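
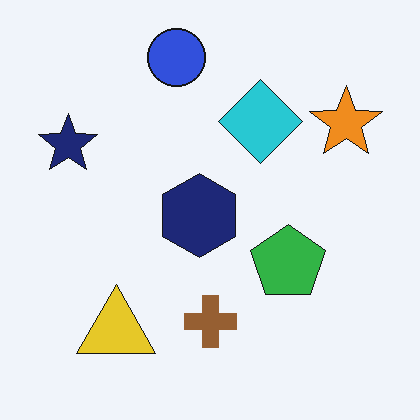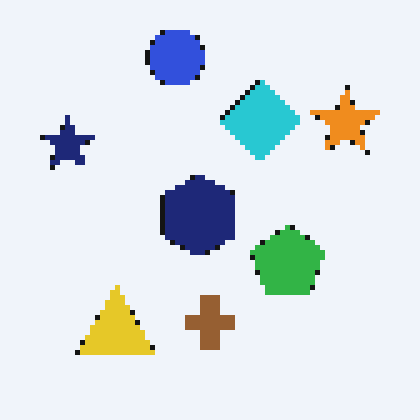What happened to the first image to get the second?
The transformation is: mildly pixelated.

Shapes are reduced to large square blocks; fine edges and outlines are lost — a downscale-then-upscale (mosaic) effect.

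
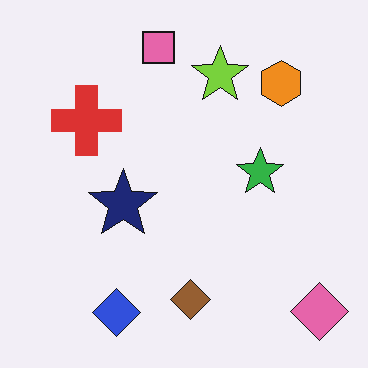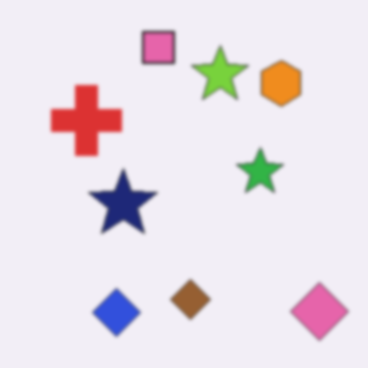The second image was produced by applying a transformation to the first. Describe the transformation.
The second image is the first given a subtle gaussian blur.

Shape edges and outlines are uniformly softened across the whole image.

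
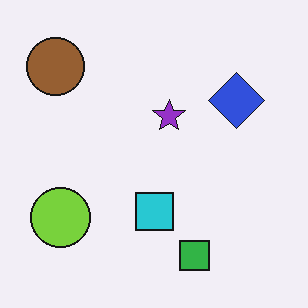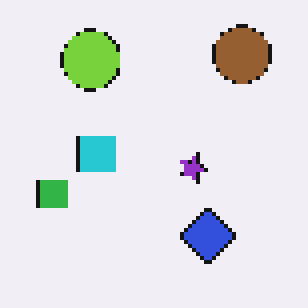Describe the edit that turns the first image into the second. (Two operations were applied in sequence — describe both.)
The transformation is: mildly pixelated, then rotated 90° clockwise.

Shapes are reduced to large square blocks; fine edges and outlines are lost — a downscale-then-upscale (mosaic) effect. The brown circle sits in the top-left of the first image and the top-right of the second — consistent with a whole-image 90° clockwise rotation.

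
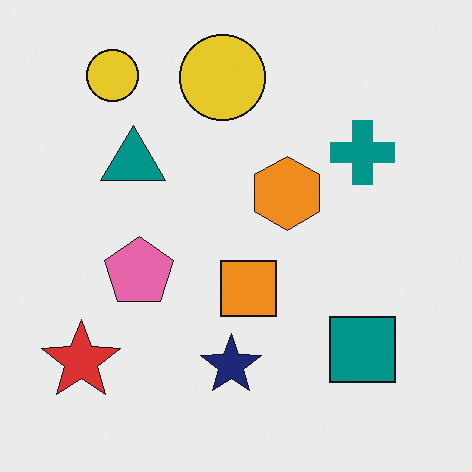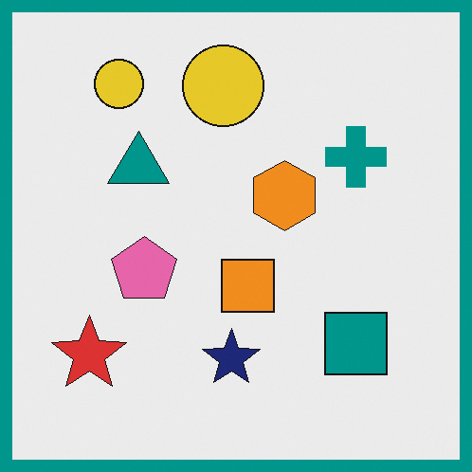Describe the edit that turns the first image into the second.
Framed with a teal border.

A solid teal frame runs around the edge of the second image, with the content slightly shrunk inside it.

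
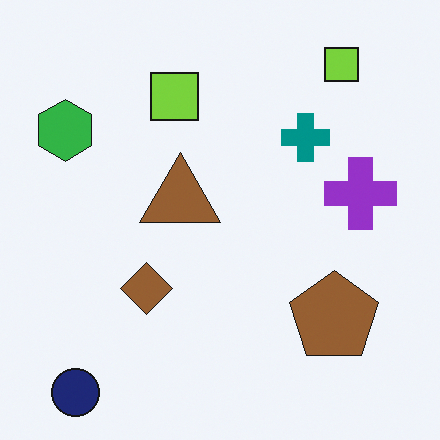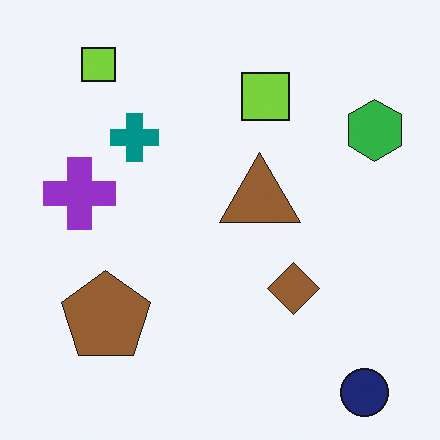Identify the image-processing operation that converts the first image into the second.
The second image is the first flipped horizontally (left ↔ right).

The green hexagon is in the top-left of the first image and the top-right of the second — shapes on opposite sides of the vertical midline have swapped in a mirror flip.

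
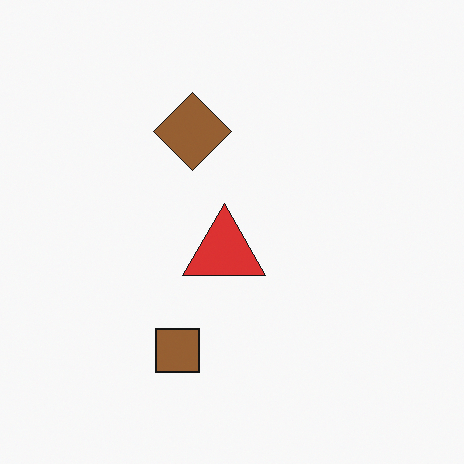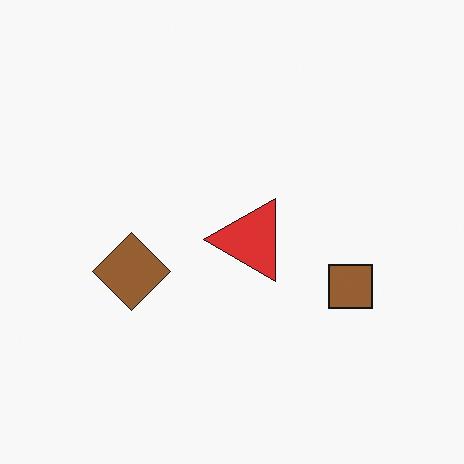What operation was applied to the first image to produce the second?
The image was rotated 90° counter-clockwise.

The brown square sits in the bottom of the first image and the right of the second — consistent with a whole-image 90° counter-clockwise rotation.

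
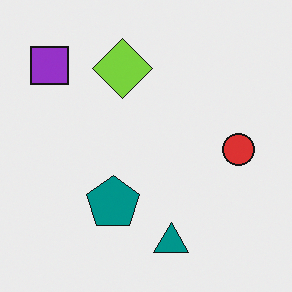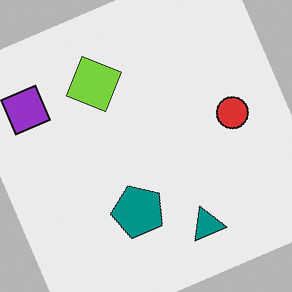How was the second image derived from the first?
This is the original image rotated counter-clockwise by a clearly visible amount.

Every shape is tilted by the same angle and the image corners show triangular fill wedges — a whole-image rotation by a non-right angle.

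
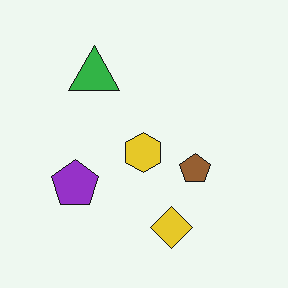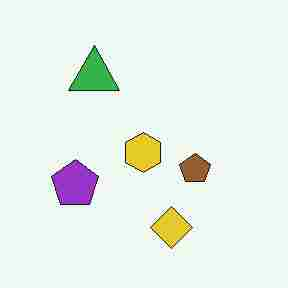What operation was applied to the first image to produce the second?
Heavily JPEG-compressed with obvious blocking artifacts.

Blocky 8×8 compression artifacts appear around shape edges and the flat background shows ringing — characteristic JPEG degradation.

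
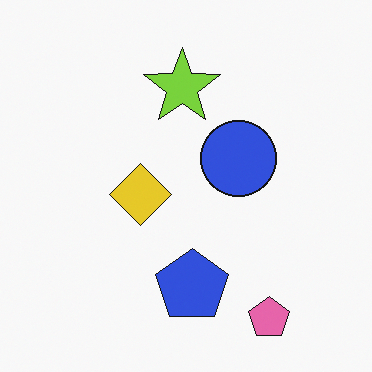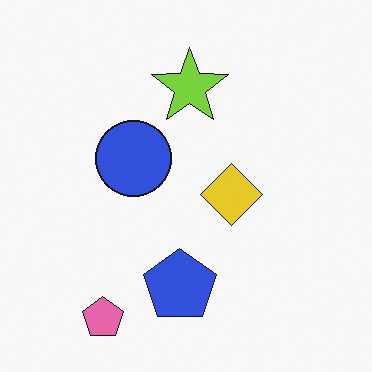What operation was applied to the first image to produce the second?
The transformation is: flipped horizontally (left ↔ right).

The pink pentagon is in the bottom-right of the first image and the bottom-left of the second — shapes on opposite sides of the vertical midline have swapped in a mirror flip.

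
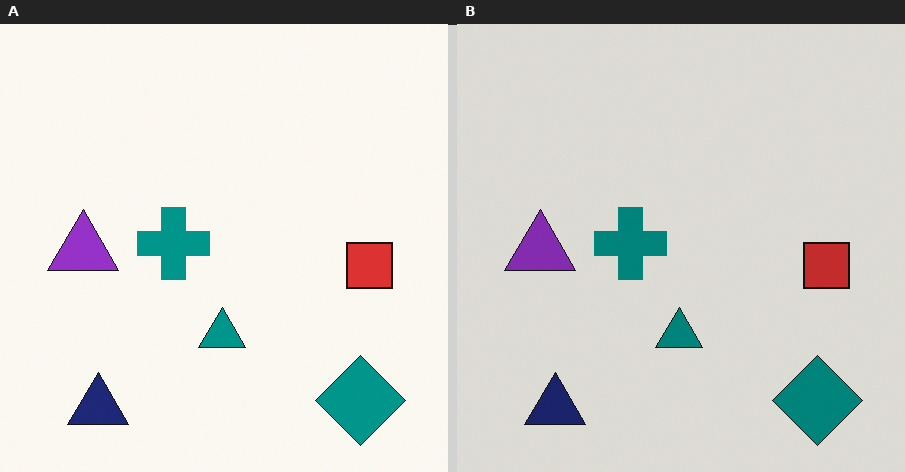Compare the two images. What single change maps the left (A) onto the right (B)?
Slightly darkened.

Every pixel — background and shapes alike — is uniformly darkened.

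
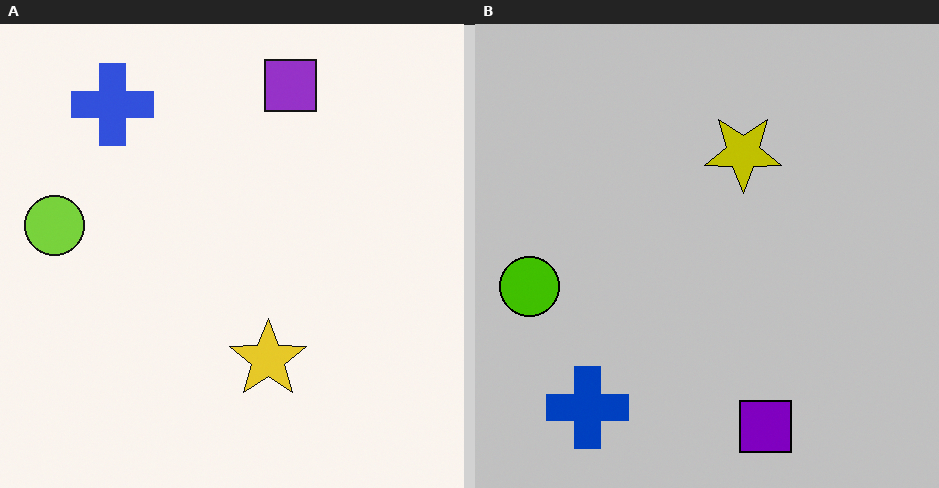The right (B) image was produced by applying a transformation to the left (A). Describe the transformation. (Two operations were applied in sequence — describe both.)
The image was flipped vertically (top ↔ bottom), then aggressively posterized.

The purple square is in the top of the left (A) image and the bottom of the right (B) — shapes on opposite sides of the horizontal midline have swapped in a mirror flip. Each flat color has snapped to a coarser quantized level — most visibly, the near-white background has dropped to a flat grey.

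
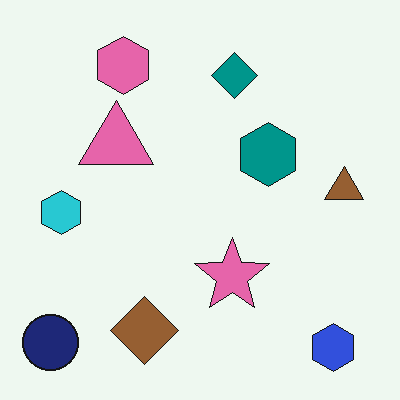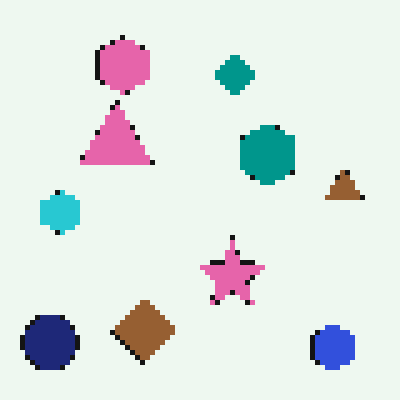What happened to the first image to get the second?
This is the original image lightly pixelated (a mild mosaic effect).

Shapes are reduced to large square blocks; fine edges and outlines are lost — a downscale-then-upscale (mosaic) effect.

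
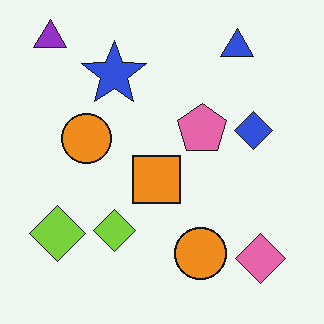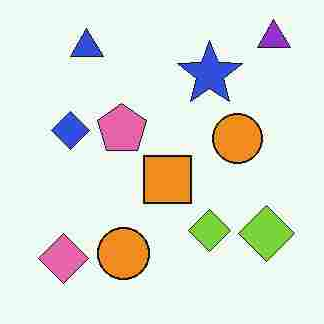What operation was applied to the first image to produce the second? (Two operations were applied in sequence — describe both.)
It was heavily JPEG-compressed with obvious blocking artifacts, then flipped horizontally (left ↔ right).

Blocky 8×8 compression artifacts appear around shape edges and the flat background shows ringing — characteristic JPEG degradation. The purple triangle is in the top-left of the first image and the top-right of the second — shapes on opposite sides of the vertical midline have swapped in a mirror flip.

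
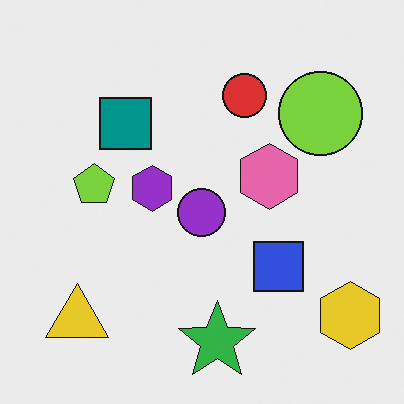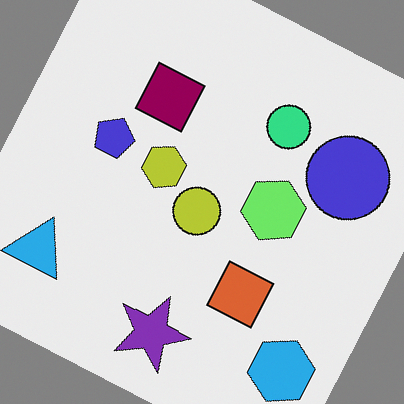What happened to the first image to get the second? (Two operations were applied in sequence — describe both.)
Rotated clockwise by a moderate amount, then hue-shifted by a moderate amount.

Every shape is tilted by the same angle and the image corners show triangular fill wedges — a whole-image rotation by a non-right angle. Every shape's color has rotated by the same amount around the hue wheel — a uniform hue shift.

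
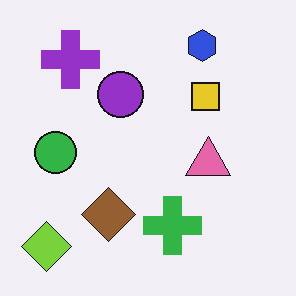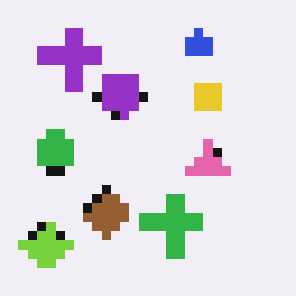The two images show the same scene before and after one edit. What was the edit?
It was heavily pixelated into large blocks.

Shapes are reduced to large square blocks; fine edges and outlines are lost — a downscale-then-upscale (mosaic) effect.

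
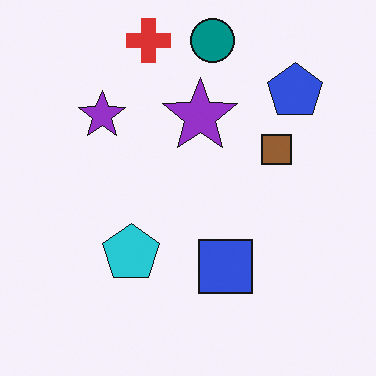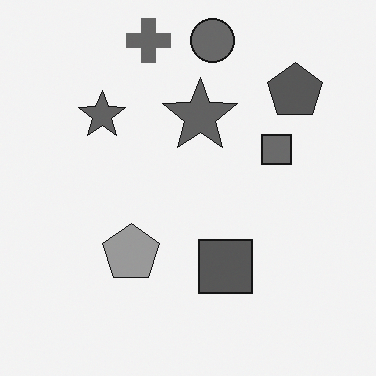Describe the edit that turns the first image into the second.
The image was converted to grayscale.

All color is removed — every shape is now a shade of grey.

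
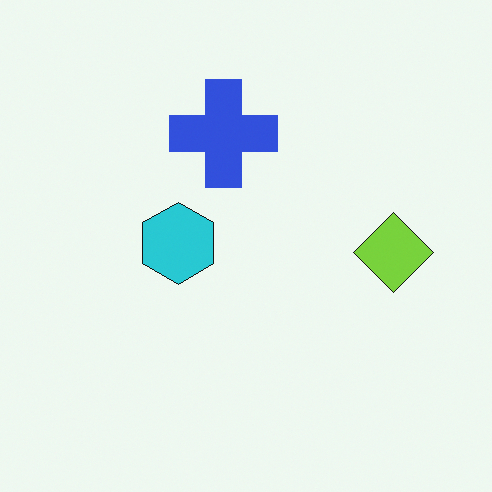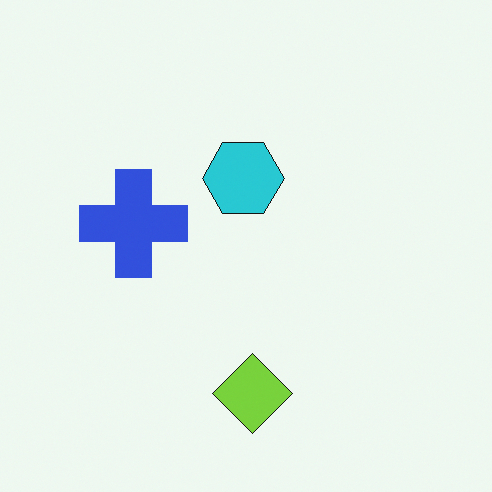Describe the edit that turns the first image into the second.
Transposed (reflected across the top-left ↔ bottom-right diagonal).

Shapes have swapped their row and column positions — what was in the top-right is now in the bottom-left — a diagonal reflection.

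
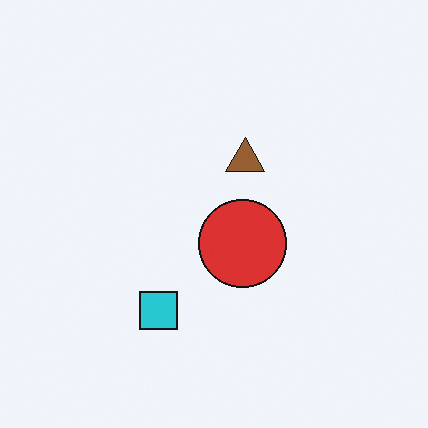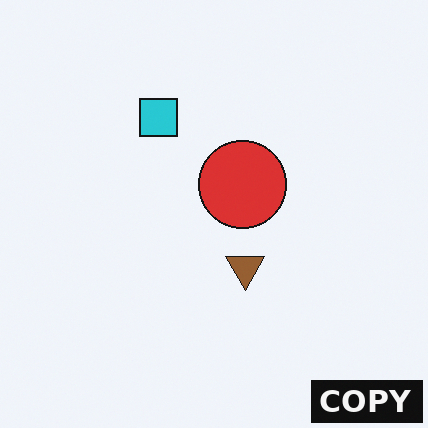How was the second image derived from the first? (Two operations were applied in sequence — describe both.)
Flipped vertically (top ↔ bottom), then watermarked with the text "COPY" in the lower-right corner.

The cyan square is in the bottom of the first image and the top of the second — shapes on opposite sides of the horizontal midline have swapped in a mirror flip. A dark label reading "COPY" appears in the lower-right corner.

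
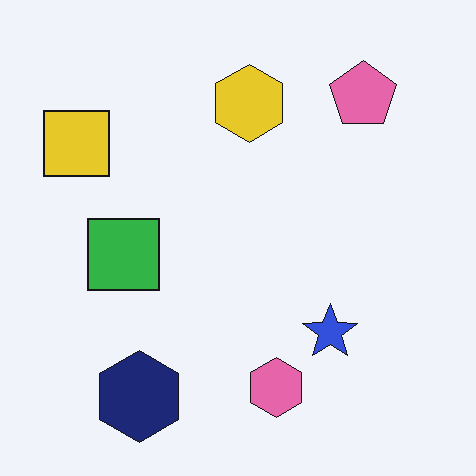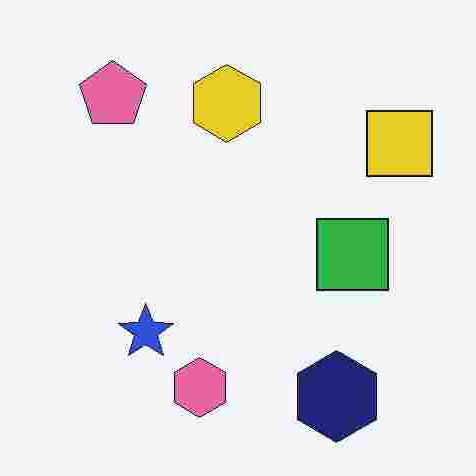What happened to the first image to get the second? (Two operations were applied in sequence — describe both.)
The second image is the first heavily JPEG-compressed with obvious blocking artifacts, then flipped horizontally (left ↔ right).

Blocky 8×8 compression artifacts appear around shape edges and the flat background shows ringing — characteristic JPEG degradation. The yellow square is in the top-left of the first image and the top-right of the second — shapes on opposite sides of the vertical midline have swapped in a mirror flip.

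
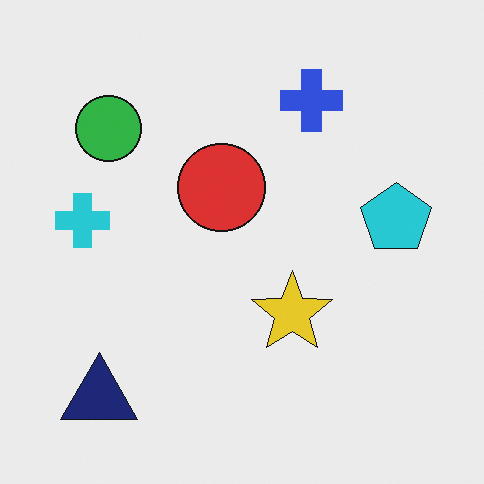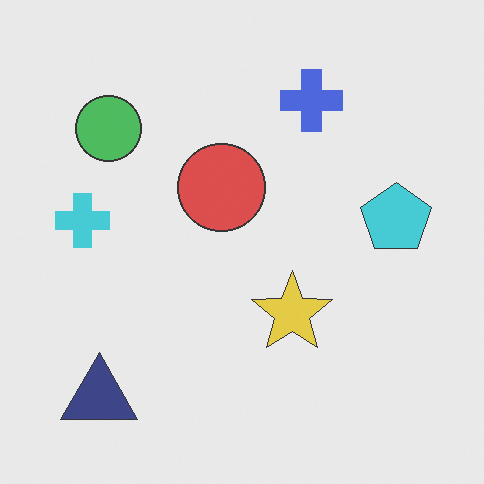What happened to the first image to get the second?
This is the original image given slightly reduced contrast.

Tones are pushed toward mid-grey across the whole image — a global contrast change.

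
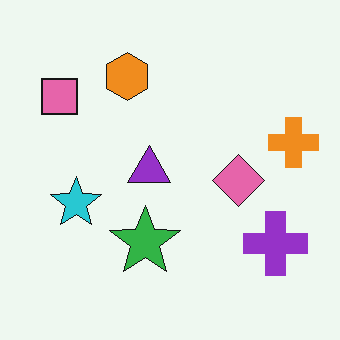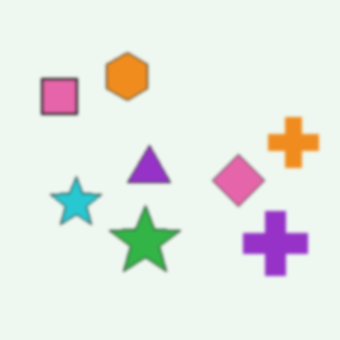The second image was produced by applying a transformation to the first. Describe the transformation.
It was lightly blurred.

Shape edges and outlines are uniformly softened across the whole image.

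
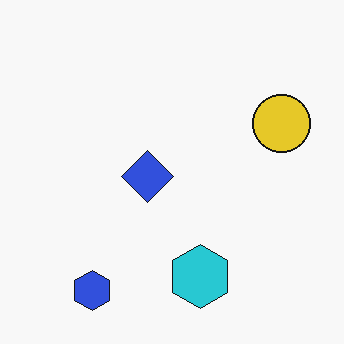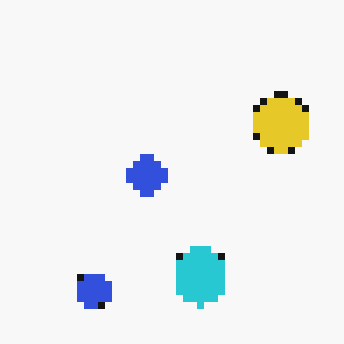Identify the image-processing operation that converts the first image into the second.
It was moderately pixelated.

Shapes are reduced to large square blocks; fine edges and outlines are lost — a downscale-then-upscale (mosaic) effect.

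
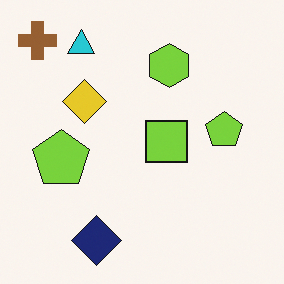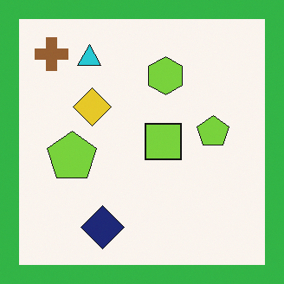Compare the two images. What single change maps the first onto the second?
It was framed with a green border.

A solid green frame runs around the edge of the second image, with the content slightly shrunk inside it.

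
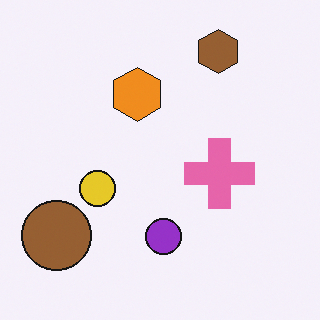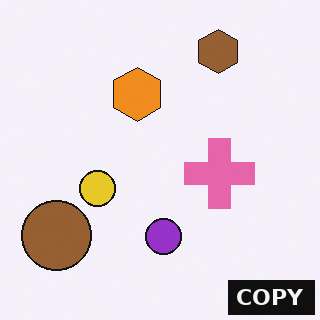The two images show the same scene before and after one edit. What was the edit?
The transformation is: watermarked with the text "COPY" in the lower-right corner.

A dark label reading "COPY" appears in the lower-right corner.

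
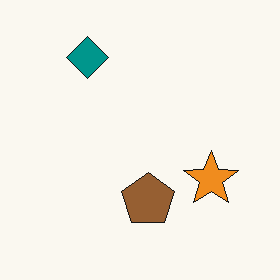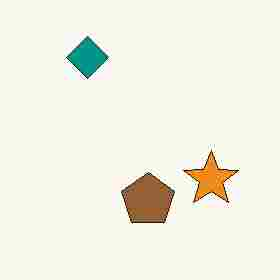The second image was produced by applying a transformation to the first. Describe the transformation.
It was heavily JPEG-compressed with obvious blocking artifacts.

Blocky 8×8 compression artifacts appear around shape edges and the flat background shows ringing — characteristic JPEG degradation.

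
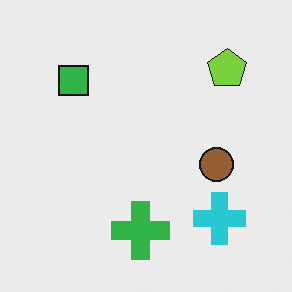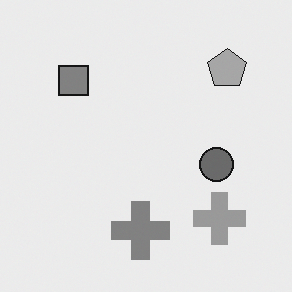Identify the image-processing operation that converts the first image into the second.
The image was converted to grayscale.

All color is removed — every shape is now a shade of grey.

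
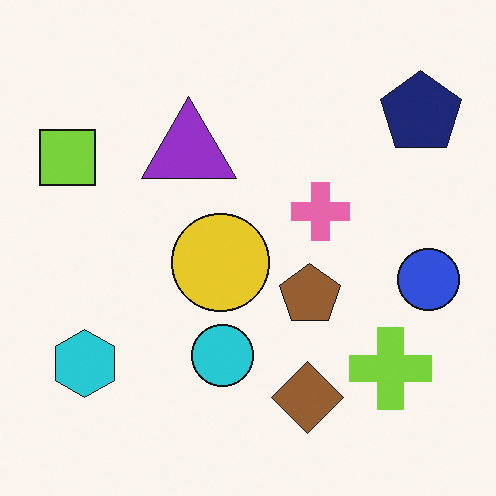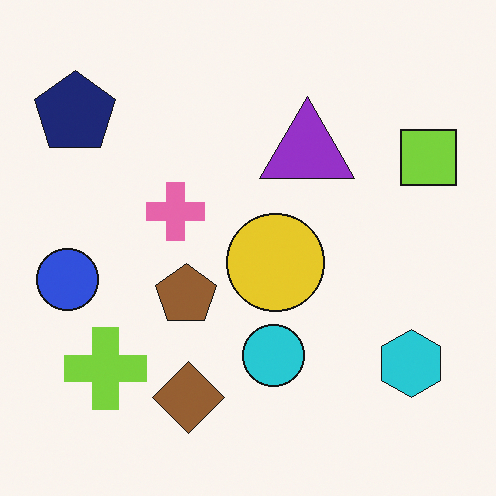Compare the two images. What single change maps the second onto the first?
The first image is the second flipped horizontally (left ↔ right).

The blue circle is in the left of the second image and the right of the first — shapes on opposite sides of the vertical midline have swapped in a mirror flip.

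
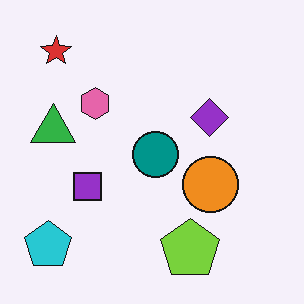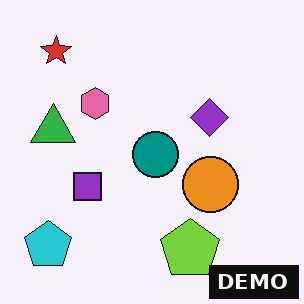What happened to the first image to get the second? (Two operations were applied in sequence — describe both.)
The transformation is: JPEG-compressed with visible artifacts, then watermarked with the text "DEMO" in the lower-right corner.

Blocky 8×8 compression artifacts appear around shape edges and the flat background shows ringing — characteristic JPEG degradation. A dark label reading "DEMO" appears in the lower-right corner.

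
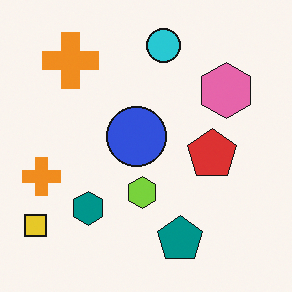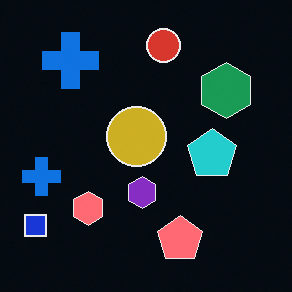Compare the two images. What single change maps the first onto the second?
The transformation is: color-inverted (negative).

The light background has become dark and every shape's color is its complement — a photographic negative.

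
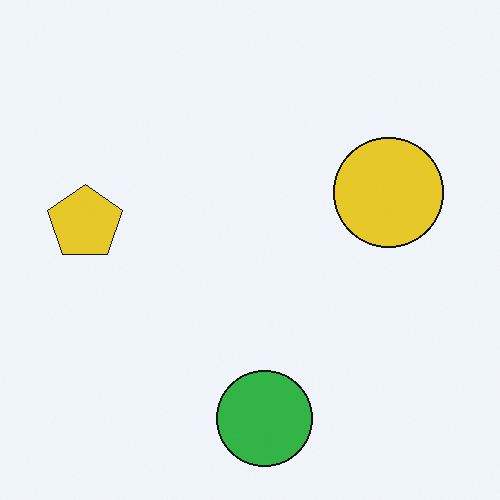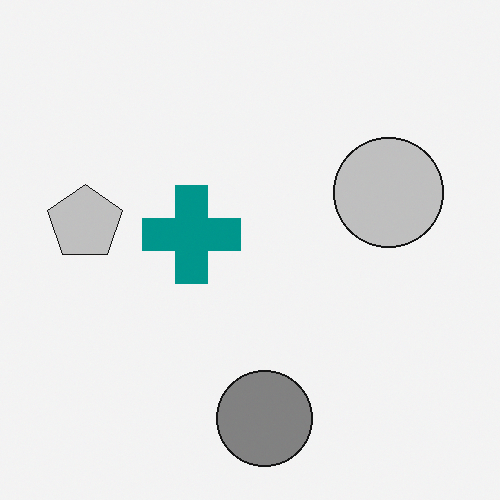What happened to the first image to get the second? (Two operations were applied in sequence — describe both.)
The transformation is: converted to grayscale, then overlaid with an additional teal cross.

All color is removed — every shape is now a shade of grey. A teal cross appears in the second image that is absent from the first.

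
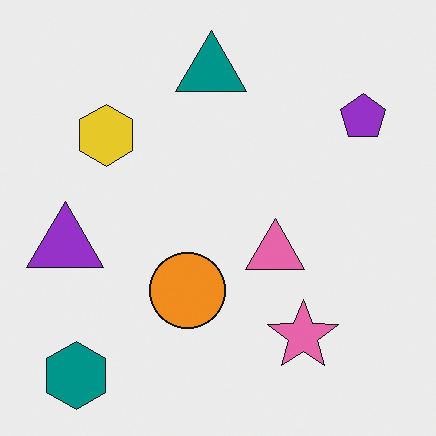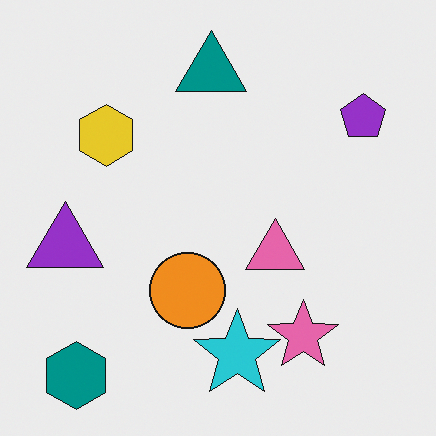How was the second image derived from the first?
Overlaid with an additional cyan star.

A cyan star appears in the second image that is absent from the first.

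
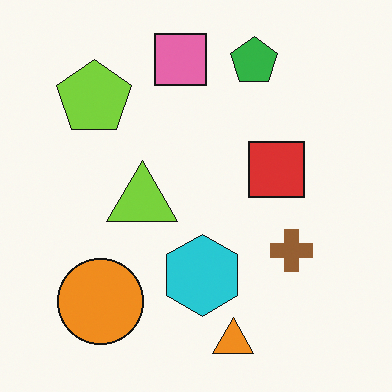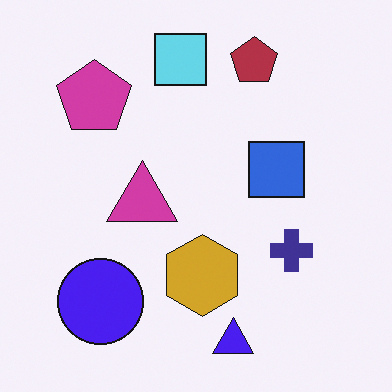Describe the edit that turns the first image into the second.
The image was hue-shifted through roughly half the color wheel.

Every shape's color has rotated by the same amount around the hue wheel — a uniform hue shift.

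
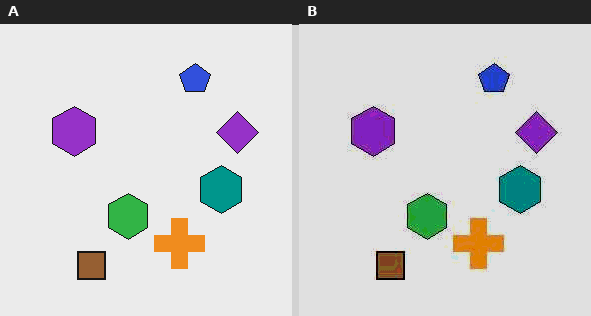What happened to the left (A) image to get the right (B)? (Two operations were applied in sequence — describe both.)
The image was JPEG-compressed with visible artifacts, then moderately posterized.

Blocky 8×8 compression artifacts appear around shape edges and the flat background shows ringing — characteristic JPEG degradation. Each flat color has snapped to a coarser quantized level — most visibly, the near-white background has dropped to a flat grey.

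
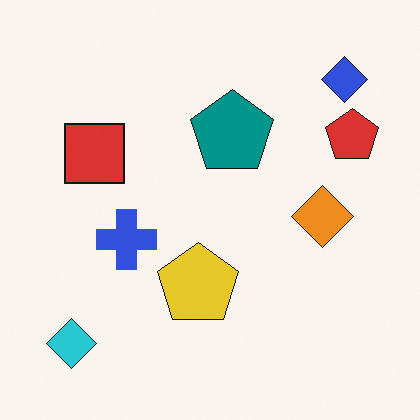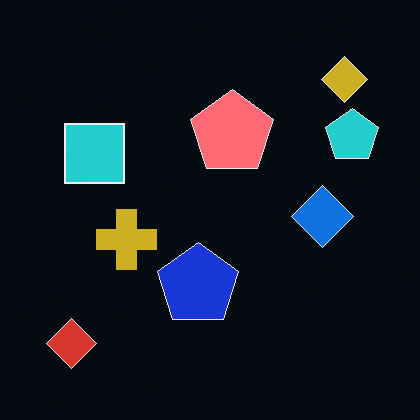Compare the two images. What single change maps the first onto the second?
This is the original image color-inverted (negative).

The light background has become dark and every shape's color is its complement — a photographic negative.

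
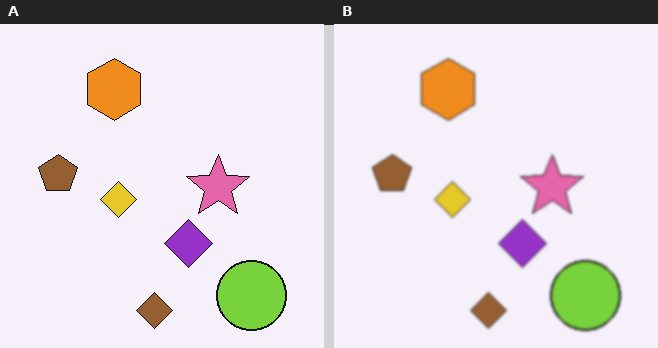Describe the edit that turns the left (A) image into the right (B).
The image was lightly blurred.

Shape edges and outlines are uniformly softened across the whole image.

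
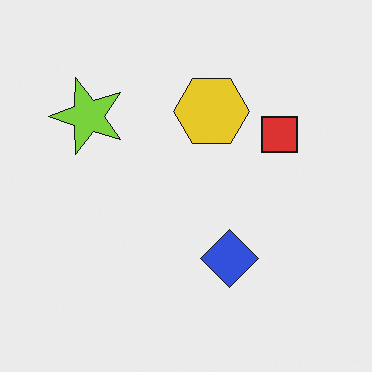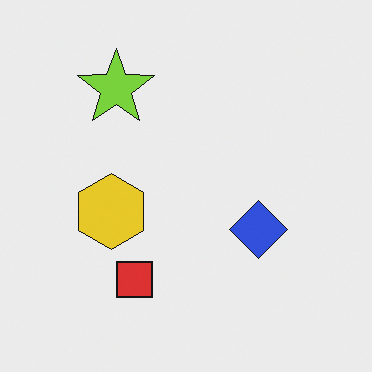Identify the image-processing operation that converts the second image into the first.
The first image is the second transposed (reflected across the top-left ↔ bottom-right diagonal).

Shapes have swapped their row and column positions — what was in the top-right is now in the bottom-left — a diagonal reflection.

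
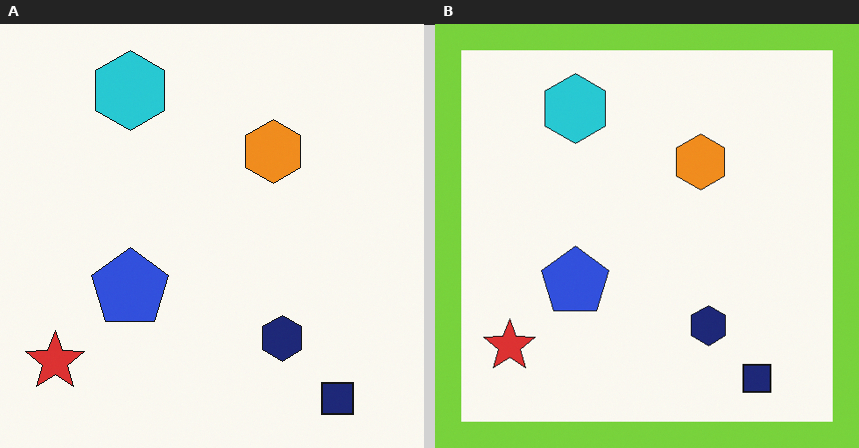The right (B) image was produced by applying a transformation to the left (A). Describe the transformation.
The transformation is: framed with a lime border.

A solid lime frame runs around the edge of the right (B) image, with the content slightly shrunk inside it.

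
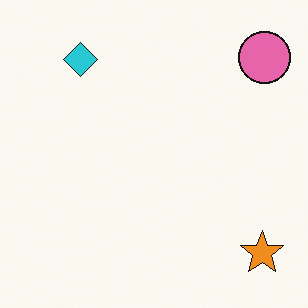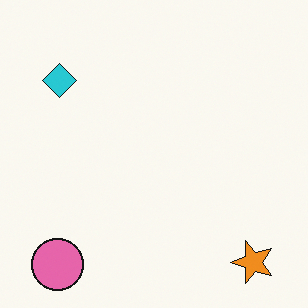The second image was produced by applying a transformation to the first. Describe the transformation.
The transformation is: transposed (reflected across the top-left ↔ bottom-right diagonal).

Shapes have swapped their row and column positions — what was in the top-right is now in the bottom-left — a diagonal reflection.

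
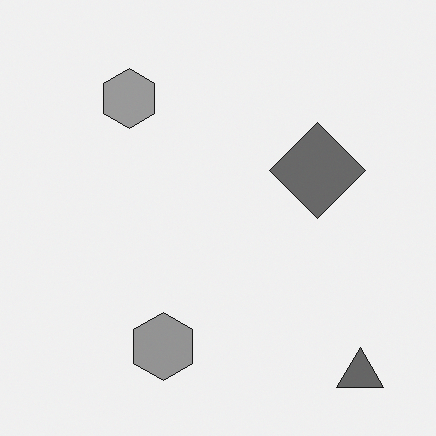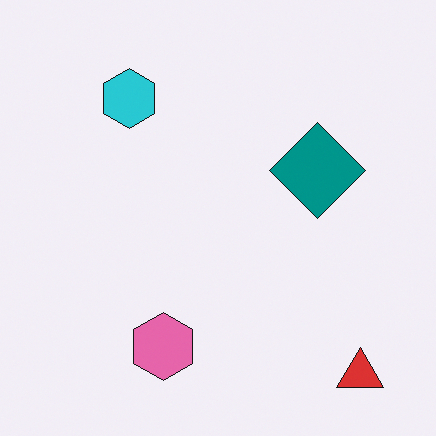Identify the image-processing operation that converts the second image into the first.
It was converted to grayscale.

All color is removed — every shape is now a shade of grey.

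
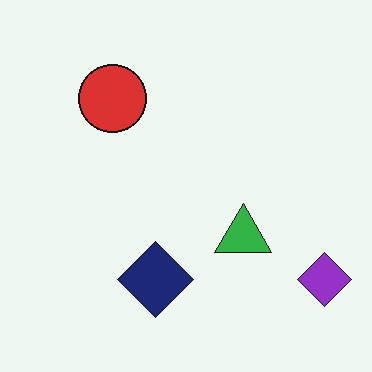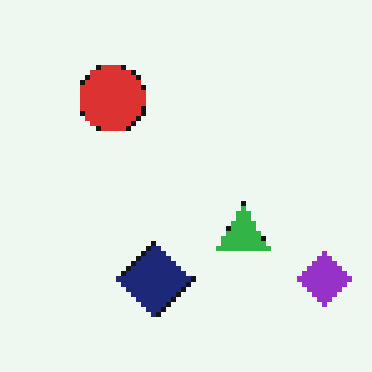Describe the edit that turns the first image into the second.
Mildly pixelated.

Shapes are reduced to large square blocks; fine edges and outlines are lost — a downscale-then-upscale (mosaic) effect.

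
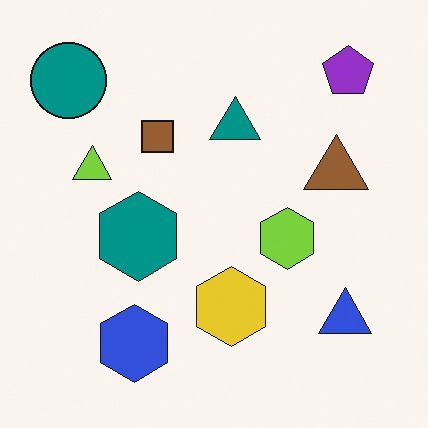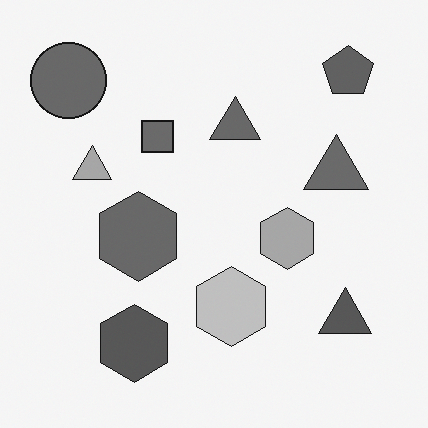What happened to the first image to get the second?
The transformation is: converted to grayscale.

All color is removed — every shape is now a shade of grey.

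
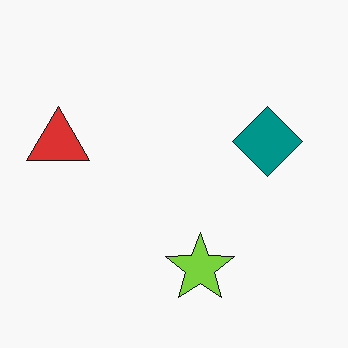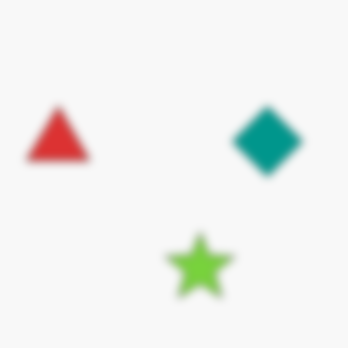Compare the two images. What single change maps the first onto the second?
The image was moderately blurred.

Shape edges and outlines are uniformly softened across the whole image.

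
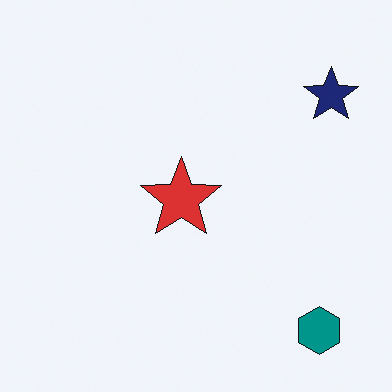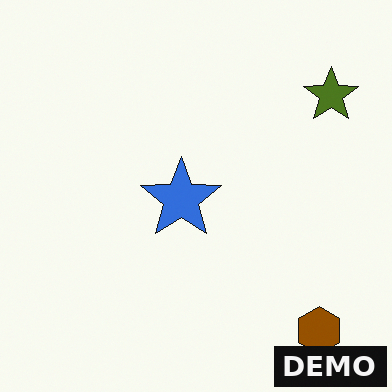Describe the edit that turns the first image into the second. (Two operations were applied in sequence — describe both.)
Hue-shifted through roughly half the color wheel, then watermarked with the text "DEMO" in the lower-right corner.

Every shape's color has rotated by the same amount around the hue wheel — a uniform hue shift. A dark label reading "DEMO" appears in the lower-right corner.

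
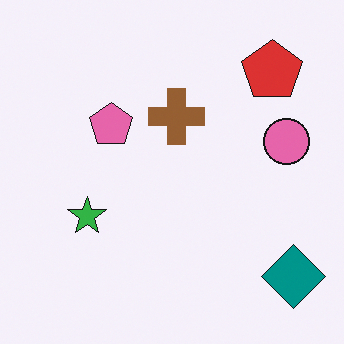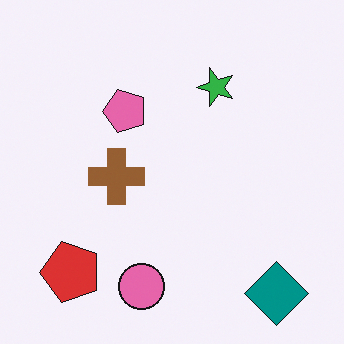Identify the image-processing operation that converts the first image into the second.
Transposed (reflected across the top-left ↔ bottom-right diagonal).

Shapes have swapped their row and column positions — what was in the top-right is now in the bottom-left — a diagonal reflection.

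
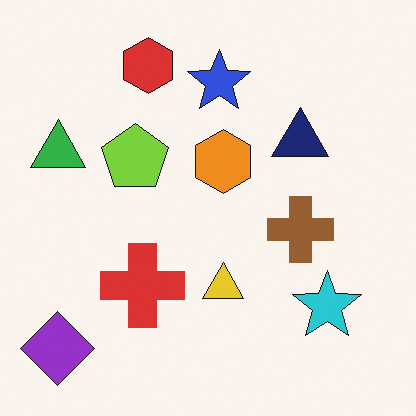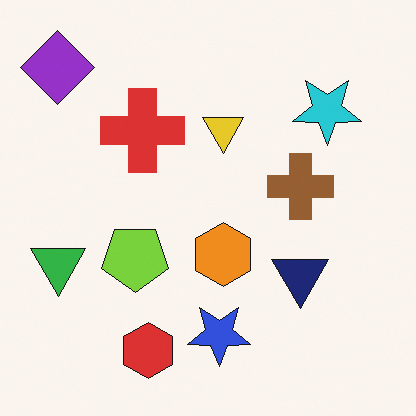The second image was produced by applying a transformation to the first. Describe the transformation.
Flipped vertically (top ↔ bottom).

The red hexagon is in the top of the first image and the bottom of the second — shapes on opposite sides of the horizontal midline have swapped in a mirror flip.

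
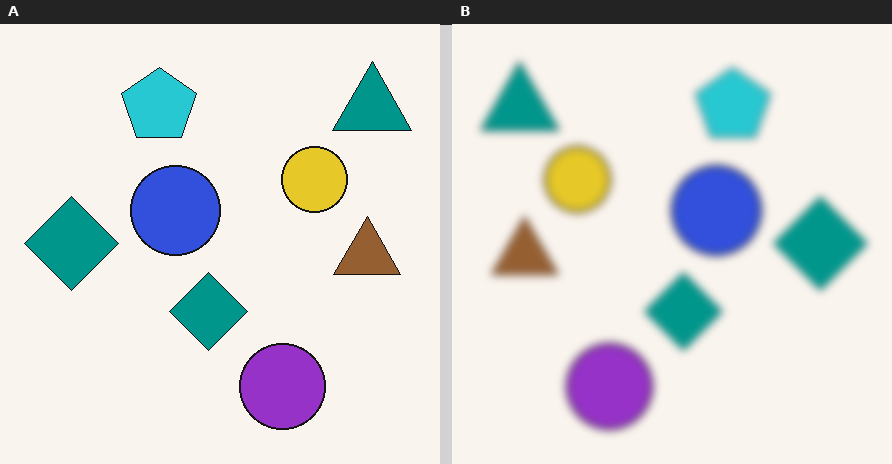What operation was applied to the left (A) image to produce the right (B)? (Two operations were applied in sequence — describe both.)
It was flipped horizontally (left ↔ right), then noticeably gaussian-blurred.

The teal triangle is in the top-right of the left (A) image and the top-left of the right (B) — shapes on opposite sides of the vertical midline have swapped in a mirror flip. Shape edges and outlines are uniformly softened across the whole image.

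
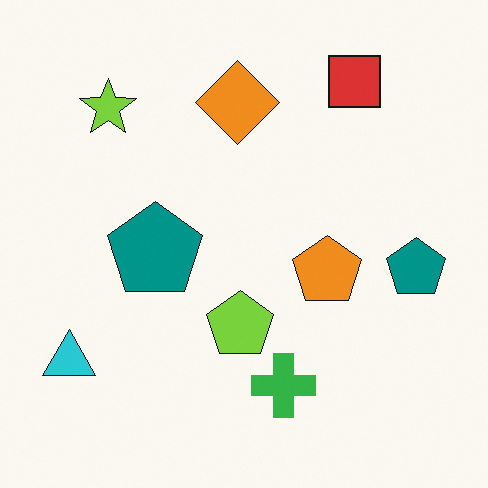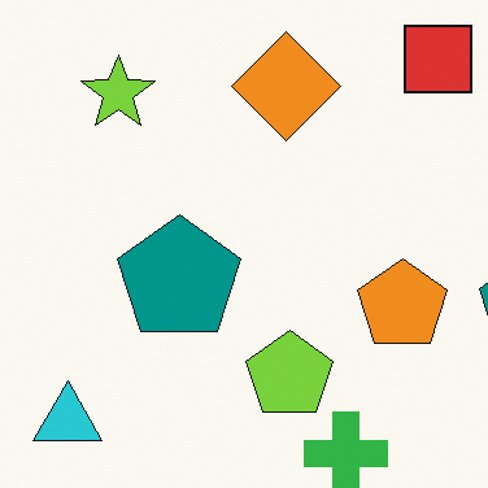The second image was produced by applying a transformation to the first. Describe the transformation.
This is the original image cropped slightly and scaled back up.

The visible shapes are larger and the field of view is narrower; shapes near the original edges may be partly or wholly outside the frame — a crop-and-rescale.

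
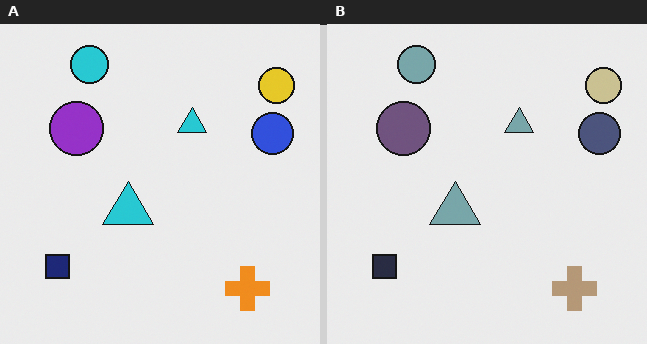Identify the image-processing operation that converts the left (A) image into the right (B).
The image was heavily desaturated.

All colors are more muted and greyish — a global saturation change.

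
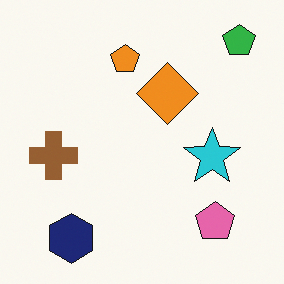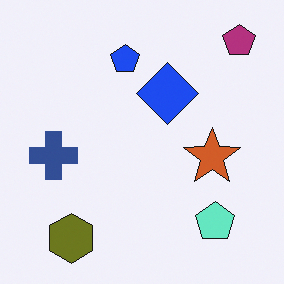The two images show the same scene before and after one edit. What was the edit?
The second image is the first hue-shifted through roughly half the color wheel.

Every shape's color has rotated by the same amount around the hue wheel — a uniform hue shift.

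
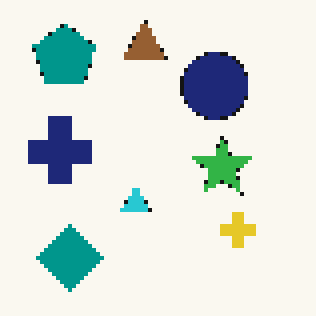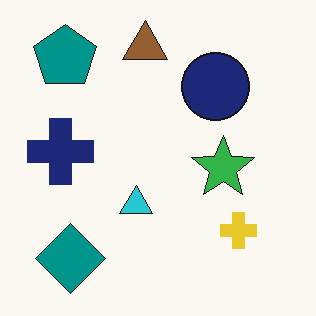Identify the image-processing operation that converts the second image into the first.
Mildly pixelated.

Shapes are reduced to large square blocks; fine edges and outlines are lost — a downscale-then-upscale (mosaic) effect.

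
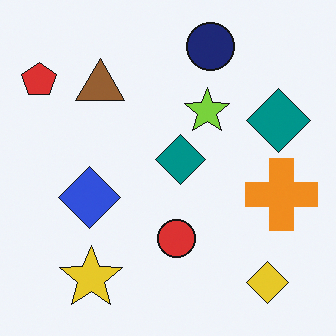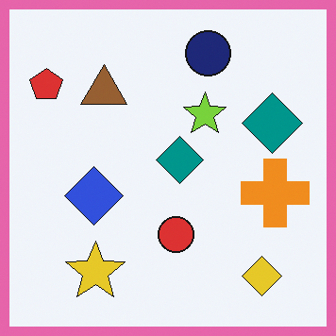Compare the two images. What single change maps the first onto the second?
The second image is the first framed with a pink border.

A solid pink frame runs around the edge of the second image, with the content slightly shrunk inside it.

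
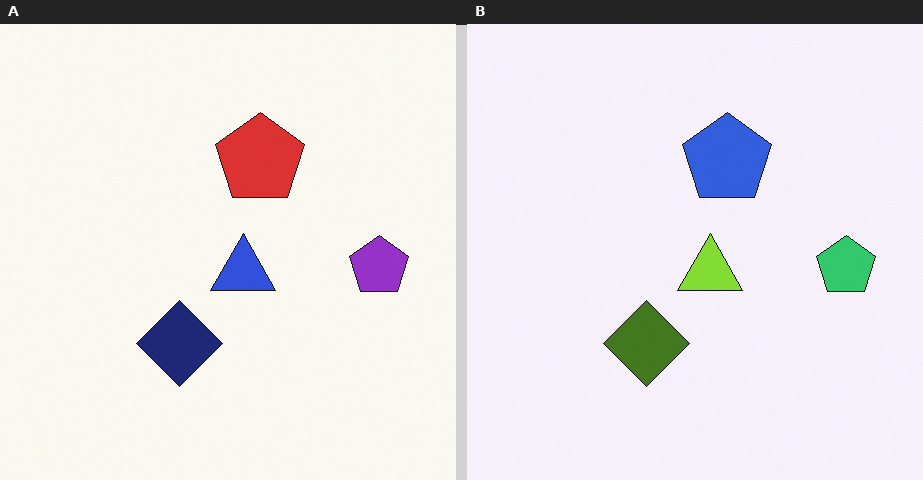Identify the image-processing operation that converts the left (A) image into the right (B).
This is the original image hue-shifted by a large amount.

Every shape's color has rotated by the same amount around the hue wheel — a uniform hue shift.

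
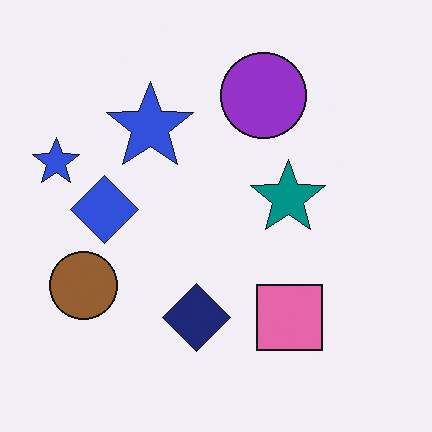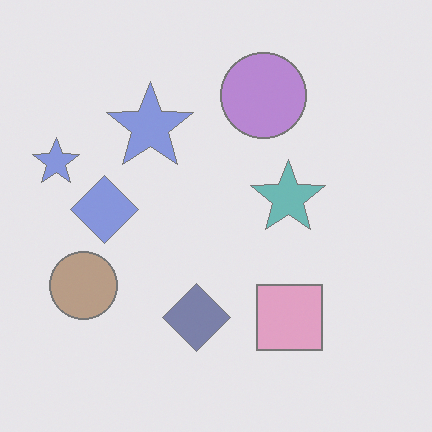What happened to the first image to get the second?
The transformation is: washed out (contrast reduced).

Tones are pushed toward mid-grey across the whole image — a global contrast change.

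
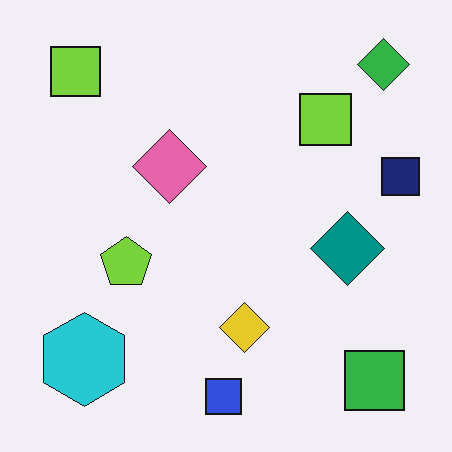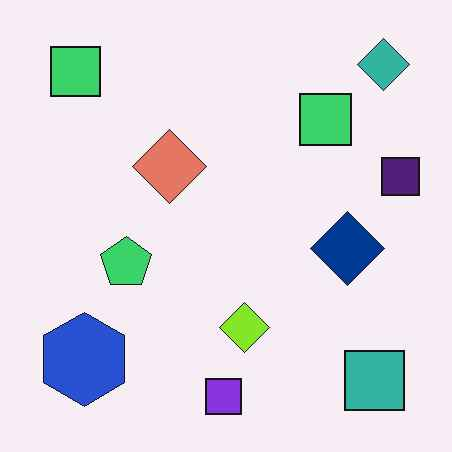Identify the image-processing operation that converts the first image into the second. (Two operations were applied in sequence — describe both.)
It was hue-shifted slightly, then JPEG-compressed with visible artifacts.

Every shape's color has rotated by the same amount around the hue wheel — a uniform hue shift. Blocky 8×8 compression artifacts appear around shape edges and the flat background shows ringing — characteristic JPEG degradation.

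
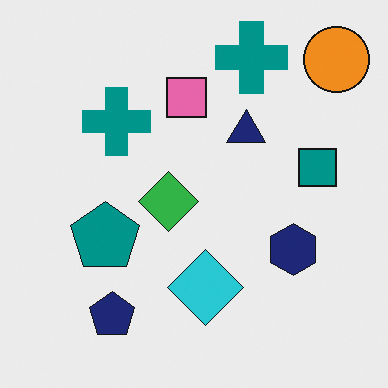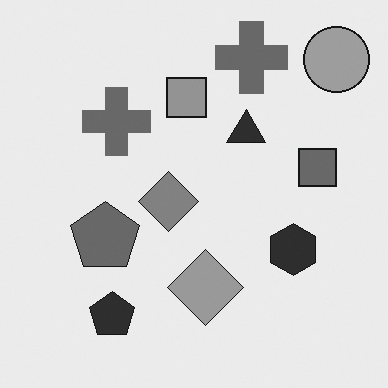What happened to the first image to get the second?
The image was converted to grayscale.

All color is removed — every shape is now a shade of grey.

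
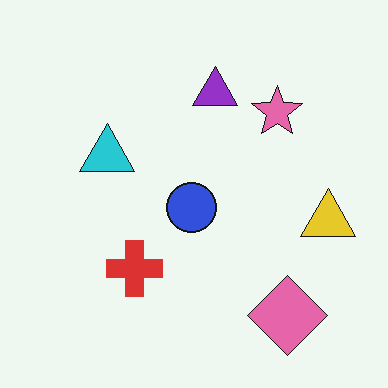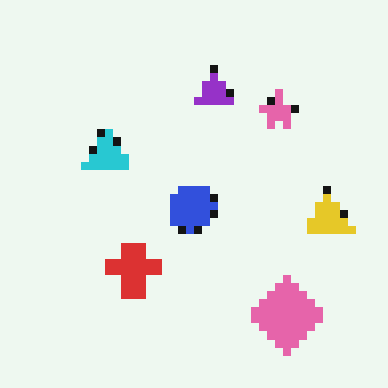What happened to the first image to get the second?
It was pixelated into visible square blocks.

Shapes are reduced to large square blocks; fine edges and outlines are lost — a downscale-then-upscale (mosaic) effect.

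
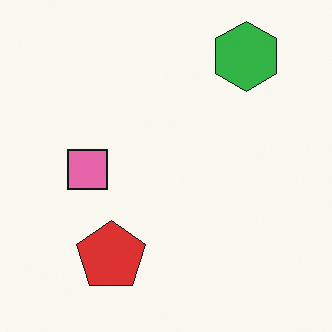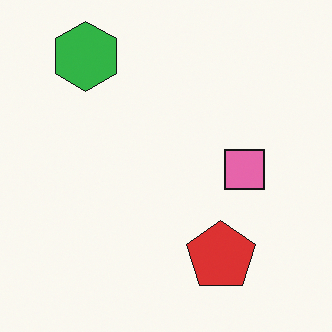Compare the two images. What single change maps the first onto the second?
The second image is the first flipped horizontally (left ↔ right).

The green hexagon is in the top-right of the first image and the top-left of the second — shapes on opposite sides of the vertical midline have swapped in a mirror flip.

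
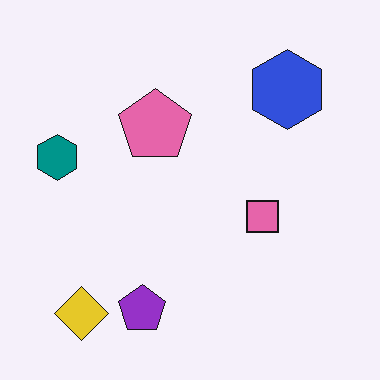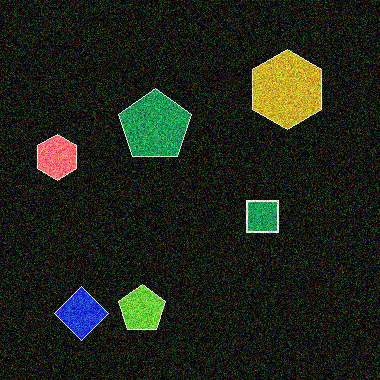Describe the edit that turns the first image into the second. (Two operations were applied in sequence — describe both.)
This is the original image degraded with strong gaussian noise, then color-inverted (negative).

Random speckle covers the whole image, including the flat background. The light background has become dark and every shape's color is its complement — a photographic negative.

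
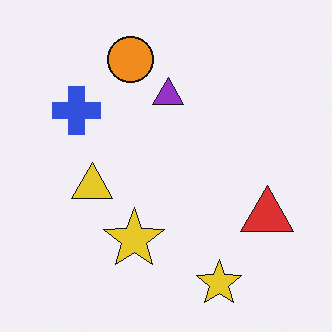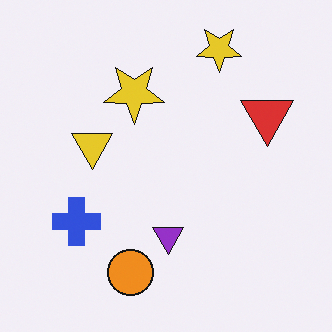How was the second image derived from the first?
The transformation is: flipped vertically (top ↔ bottom).

The orange circle is in the top of the first image and the bottom of the second — shapes on opposite sides of the horizontal midline have swapped in a mirror flip.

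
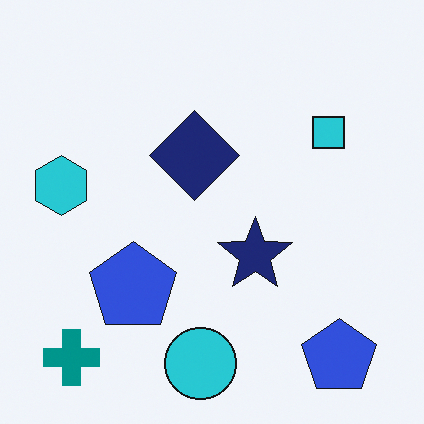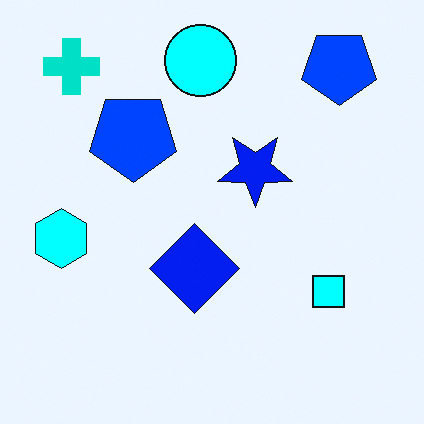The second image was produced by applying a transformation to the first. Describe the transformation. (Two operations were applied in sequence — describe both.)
The second image is the first flipped vertically (top ↔ bottom), then made much more vivid (saturation change).

The cyan circle is in the bottom of the first image and the top of the second — shapes on opposite sides of the horizontal midline have swapped in a mirror flip. All colors are more vivid — a global saturation change.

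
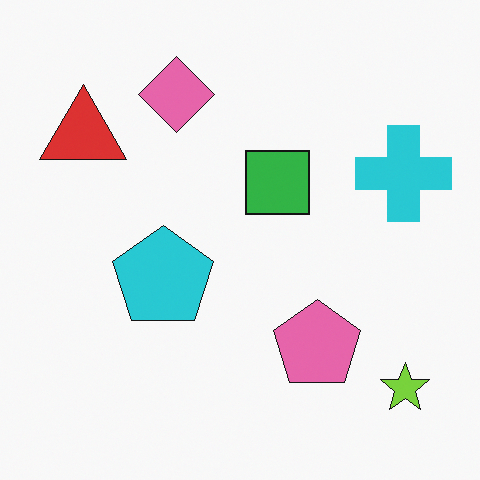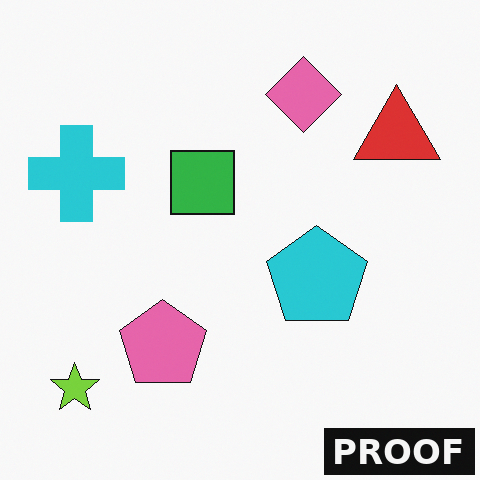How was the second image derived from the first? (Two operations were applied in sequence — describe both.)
The second image is the first flipped horizontally (left ↔ right), then watermarked with the text "PROOF" in the lower-right corner.

The lime star is in the bottom-right of the first image and the bottom-left of the second — shapes on opposite sides of the vertical midline have swapped in a mirror flip. A dark label reading "PROOF" appears in the lower-right corner.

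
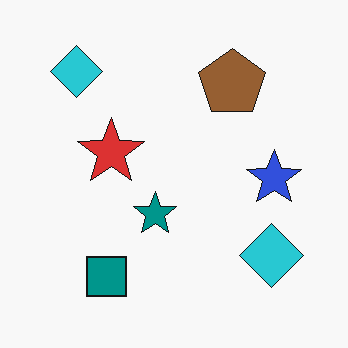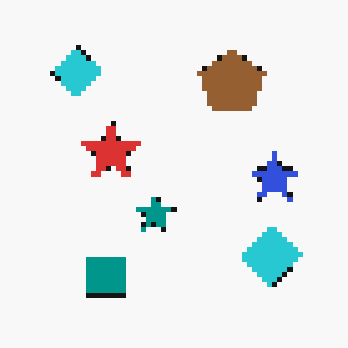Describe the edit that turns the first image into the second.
This is the original image mildly pixelated.

Shapes are reduced to large square blocks; fine edges and outlines are lost — a downscale-then-upscale (mosaic) effect.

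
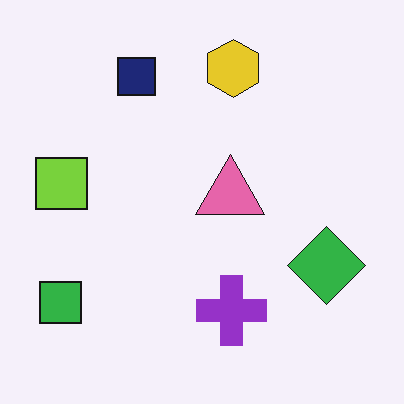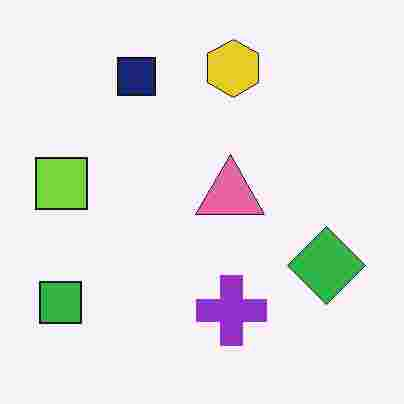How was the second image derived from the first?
The transformation is: degraded with heavy JPEG compression.

Blocky 8×8 compression artifacts appear around shape edges and the flat background shows ringing — characteristic JPEG degradation.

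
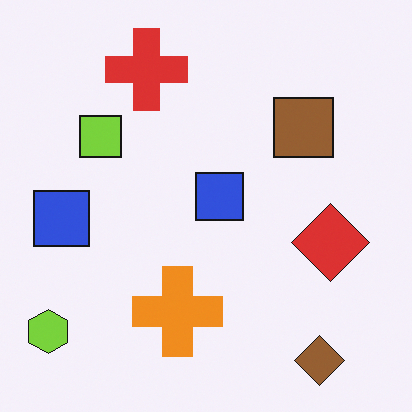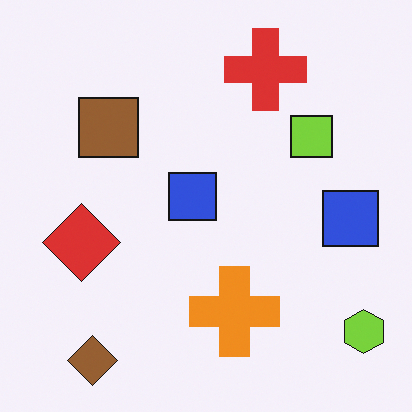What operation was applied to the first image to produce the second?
This is the original image flipped horizontally (left ↔ right).

The lime hexagon is in the bottom-left of the first image and the bottom-right of the second — shapes on opposite sides of the vertical midline have swapped in a mirror flip.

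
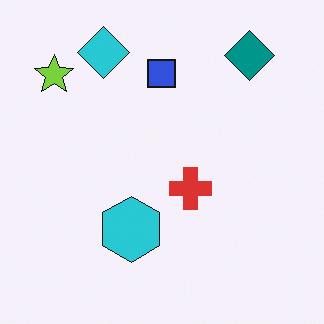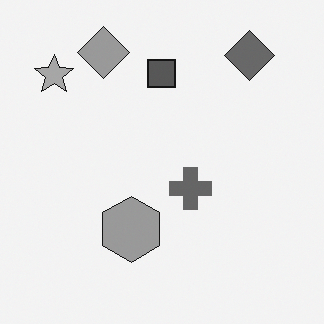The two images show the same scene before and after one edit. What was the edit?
It was converted to grayscale.

All color is removed — every shape is now a shade of grey.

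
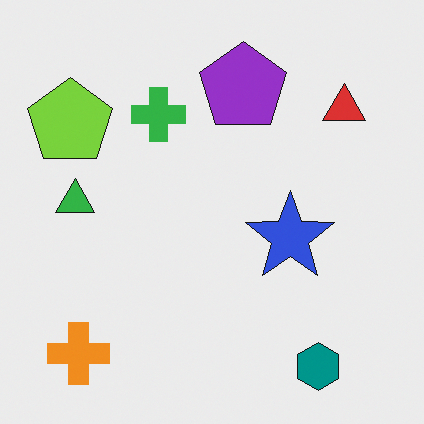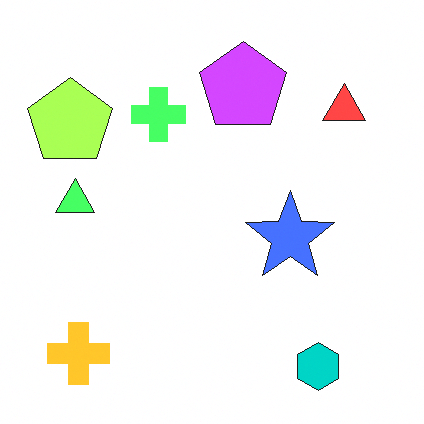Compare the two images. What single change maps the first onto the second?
This is the original image noticeably brightened.

Every pixel — background and shapes alike — is uniformly brightened.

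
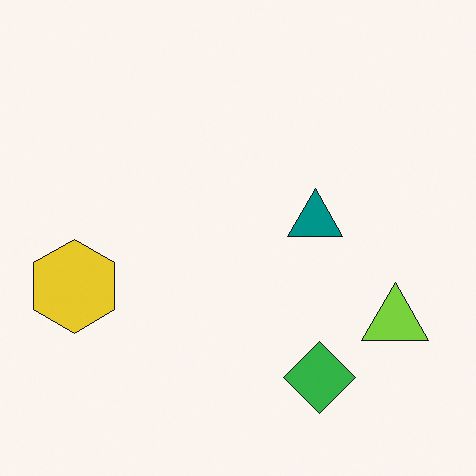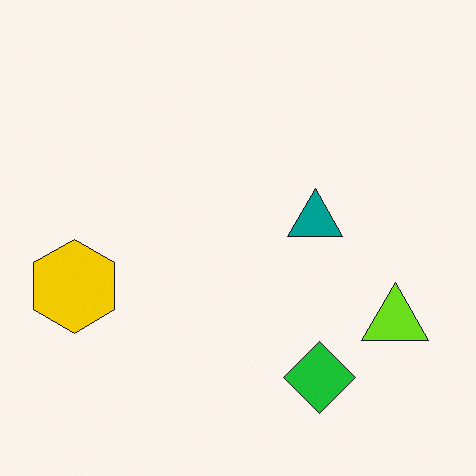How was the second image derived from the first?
The image was slightly oversaturated.

All colors are more vivid — a global saturation change.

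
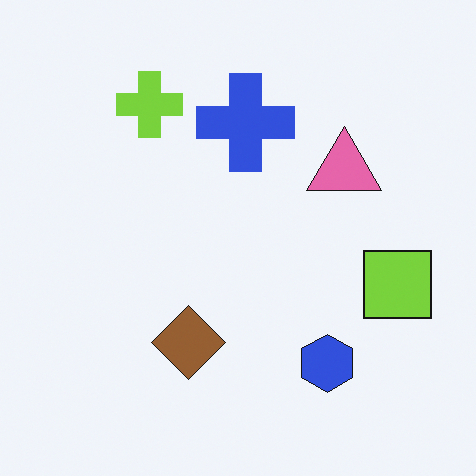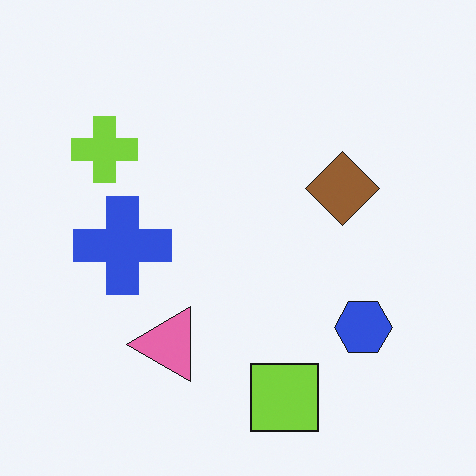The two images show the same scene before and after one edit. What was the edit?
The transformation is: transposed (reflected across the top-left ↔ bottom-right diagonal).

Shapes have swapped their row and column positions — what was in the top-right is now in the bottom-left — a diagonal reflection.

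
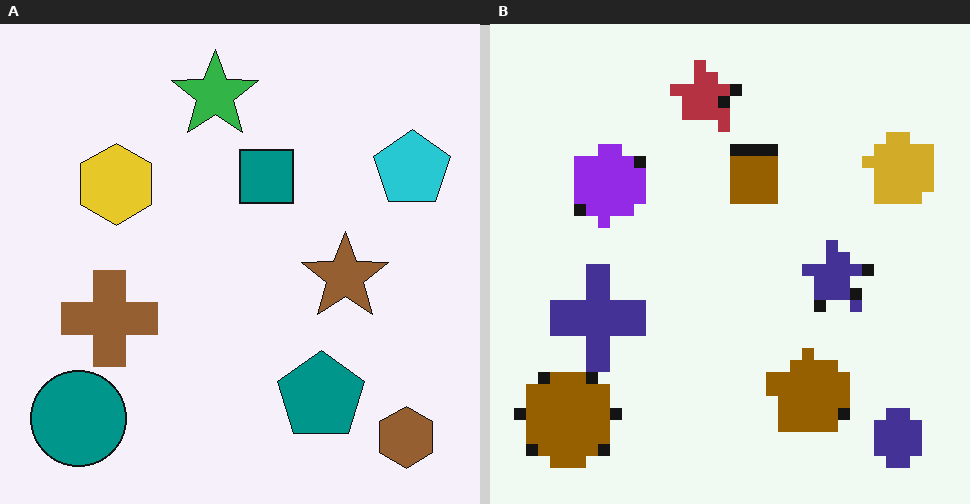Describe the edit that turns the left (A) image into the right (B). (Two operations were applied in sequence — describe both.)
The transformation is: hue-shifted by a large amount, then heavily pixelated into large blocks.

Every shape's color has rotated by the same amount around the hue wheel — a uniform hue shift. Shapes are reduced to large square blocks; fine edges and outlines are lost — a downscale-then-upscale (mosaic) effect.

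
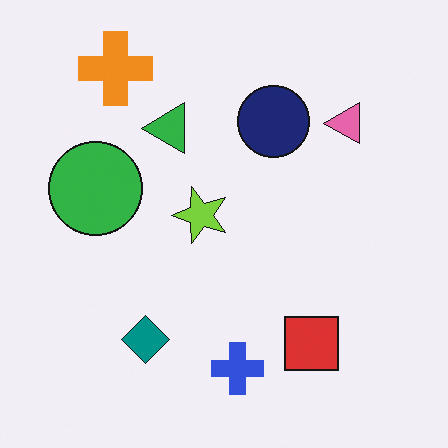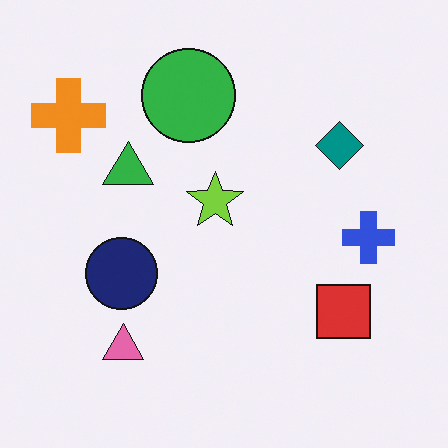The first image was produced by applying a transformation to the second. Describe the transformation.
It was transposed (reflected across the top-left ↔ bottom-right diagonal).

Shapes have swapped their row and column positions — what was in the top-right is now in the bottom-left — a diagonal reflection.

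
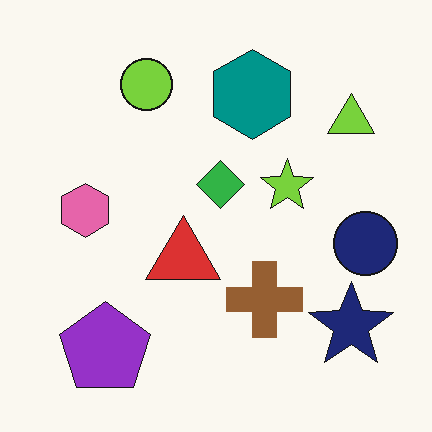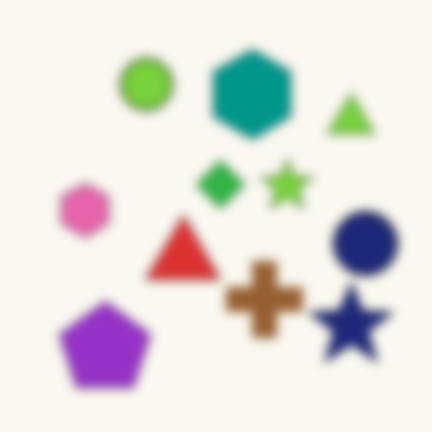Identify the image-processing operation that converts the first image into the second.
It was strongly gaussian-blurred.

Shape edges and outlines are uniformly softened across the whole image.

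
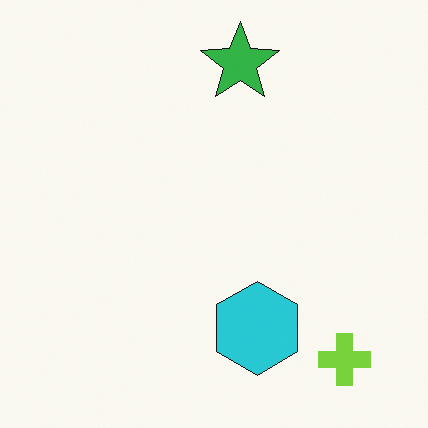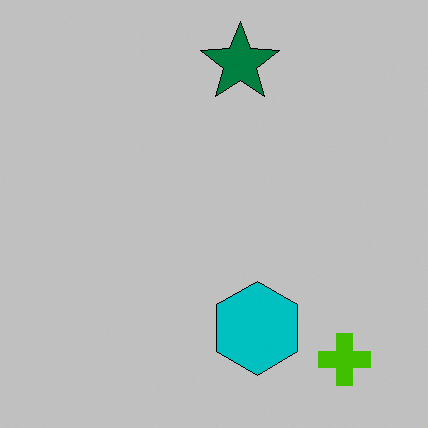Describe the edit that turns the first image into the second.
It was aggressively posterized.

Each flat color has snapped to a coarser quantized level — most visibly, the near-white background has dropped to a flat grey.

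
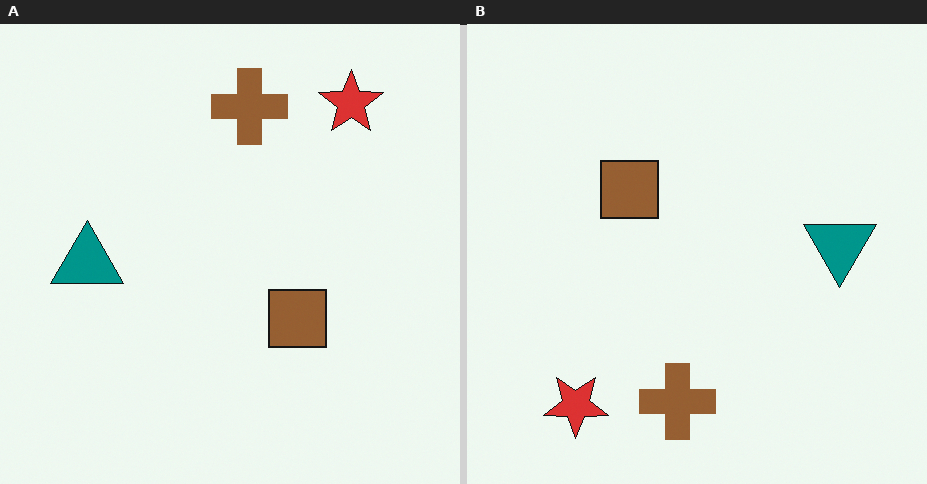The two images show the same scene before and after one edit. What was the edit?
Rotated 180°.

The red star sits in the top-right of the left (A) image and the bottom-left of the right (B) — consistent with a whole-image 180° rotation.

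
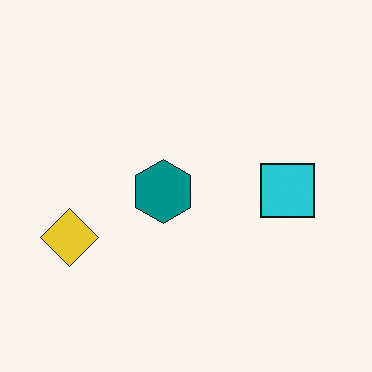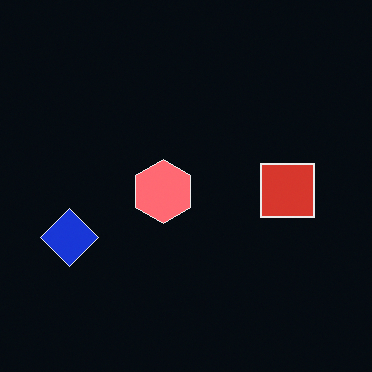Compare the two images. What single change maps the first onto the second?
The transformation is: color-inverted (negative).

The light background has become dark and every shape's color is its complement — a photographic negative.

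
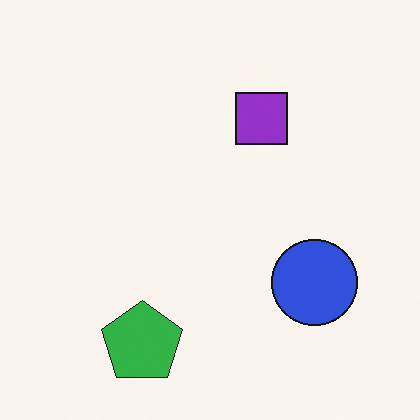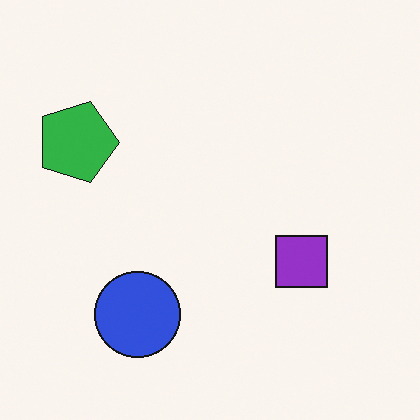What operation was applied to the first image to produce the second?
The image was rotated 90° clockwise.

The green pentagon sits in the bottom of the first image and the left of the second — consistent with a whole-image 90° clockwise rotation.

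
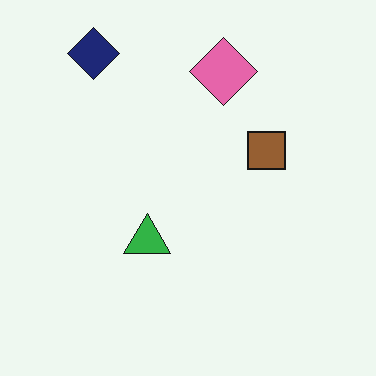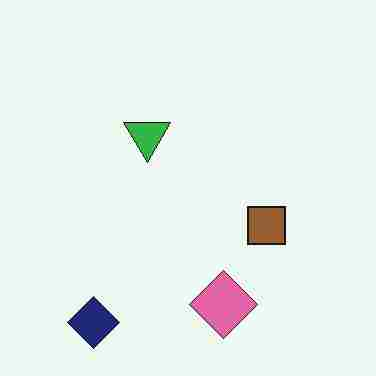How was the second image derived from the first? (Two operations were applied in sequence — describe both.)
The second image is the first heavily JPEG-compressed with obvious blocking artifacts, then flipped vertically (top ↔ bottom).

Blocky 8×8 compression artifacts appear around shape edges and the flat background shows ringing — characteristic JPEG degradation. The navy diamond is in the top-left of the first image and the bottom-left of the second — shapes on opposite sides of the horizontal midline have swapped in a mirror flip.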